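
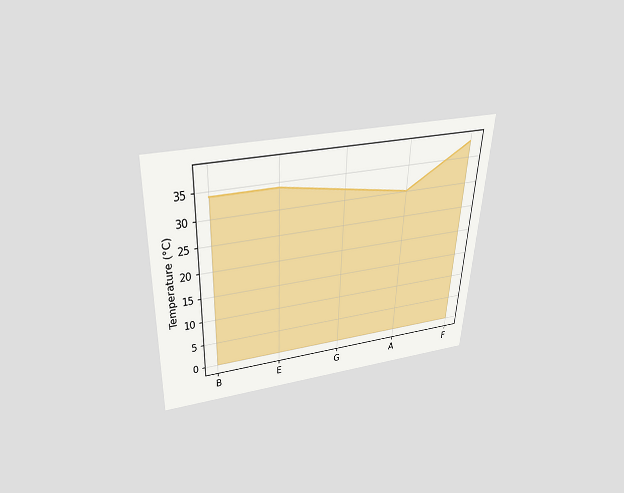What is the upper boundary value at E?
The chart is tilted about 3° clockwise and viewed slightly from above. At E the upper boundary is at 34°C.

34°C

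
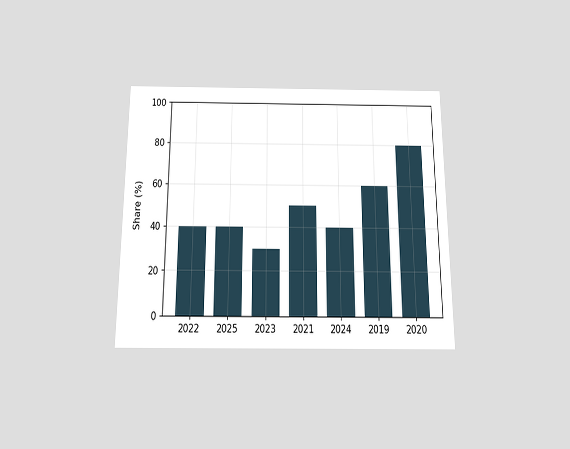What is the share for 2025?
The chart is viewed slightly from below. Reading along the chart's y-axis, the 2025 bar reaches 40%.

40%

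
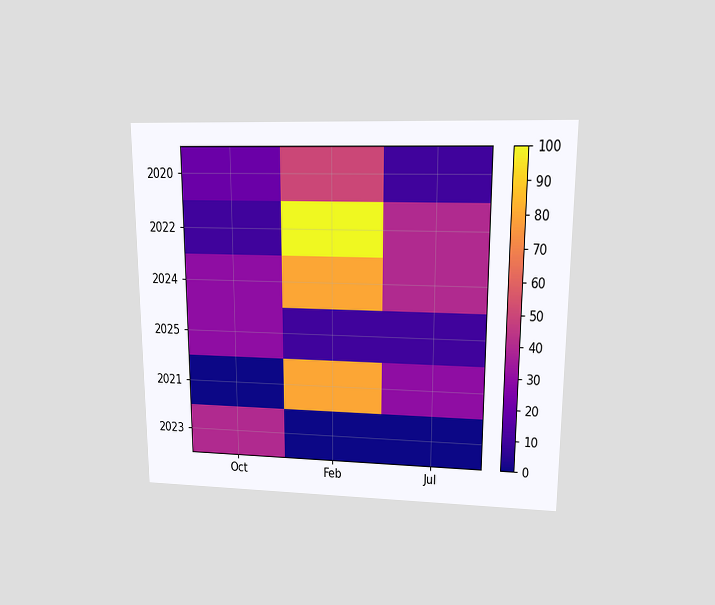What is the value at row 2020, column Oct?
The chart is viewed at a slight angle. Matching cell (2020, Oct) against the colorbar gives 20.

20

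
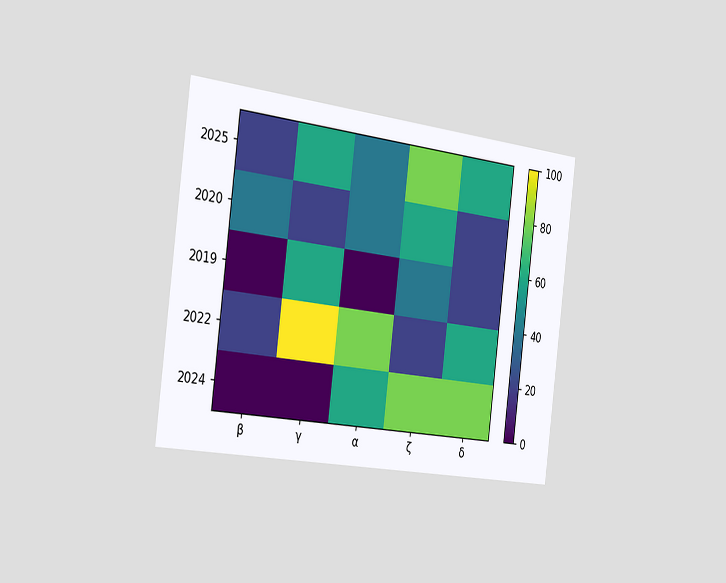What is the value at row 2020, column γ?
20

The chart is tilted about 7° clockwise and viewed slightly from the left. Matching cell (2020, γ) against the colorbar gives 20.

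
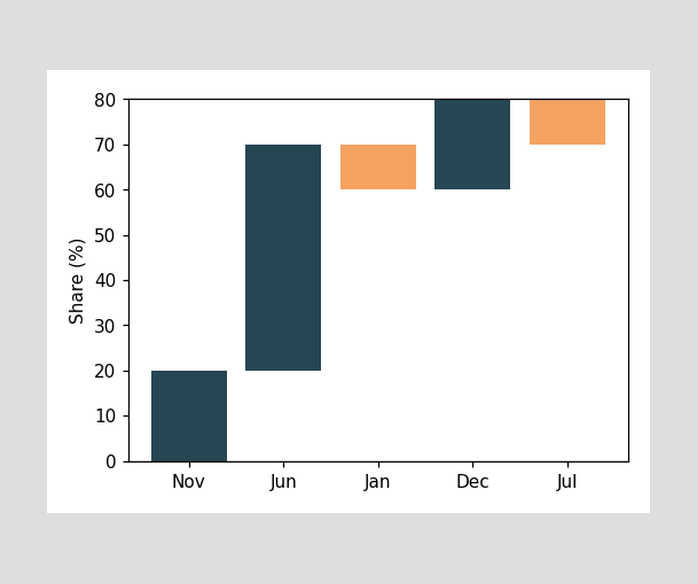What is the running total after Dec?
80%

After Dec the running total reaches 80%.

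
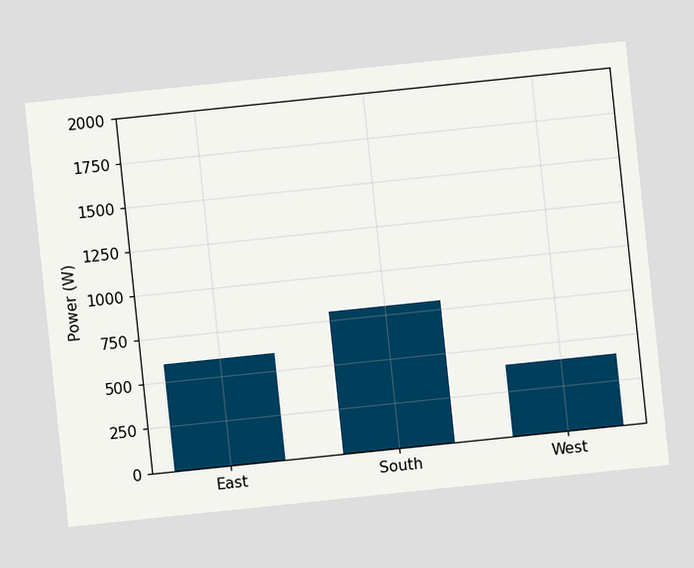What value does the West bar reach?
400W

The chart is tilted about 6° counter-clockwise. Reading along the chart's y-axis, the West bar reaches 400W.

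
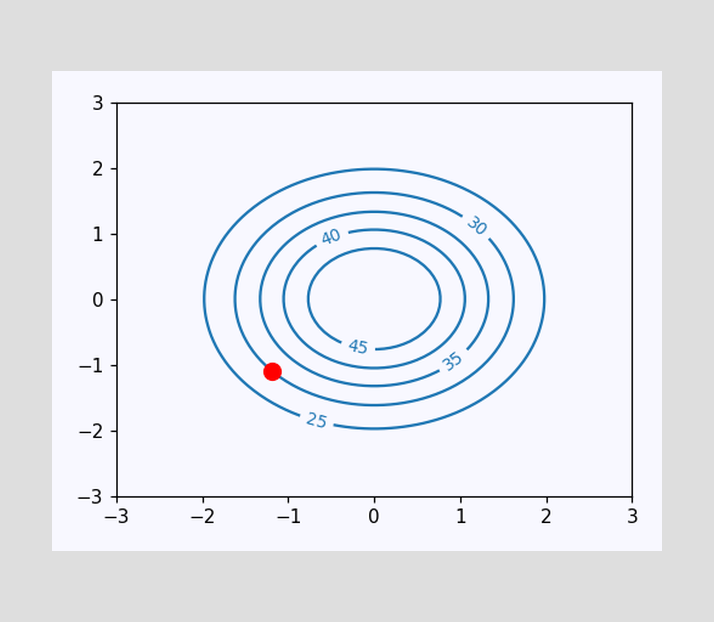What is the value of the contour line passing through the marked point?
The marked point sits on the contour labelled 30.

30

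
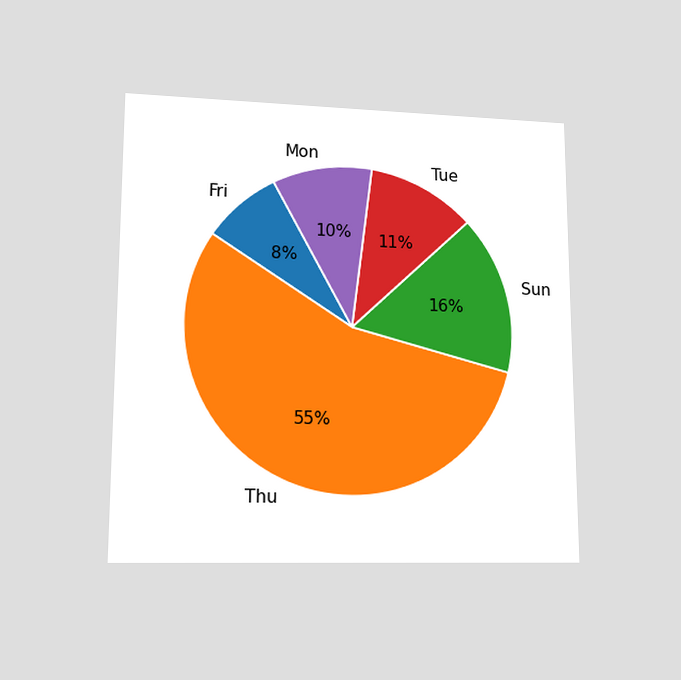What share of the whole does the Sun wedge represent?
16%

The chart is viewed at a slight angle. The Sun slice takes up 16% of the pie.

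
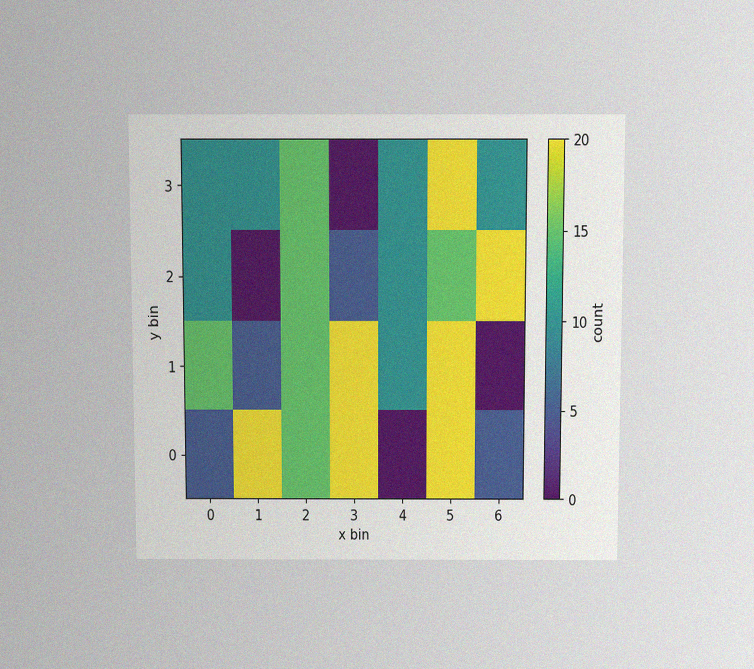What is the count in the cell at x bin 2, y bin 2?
The chart is viewed slightly from above, with some photo noise. Matching the cell (2, 2) against the colorbar gives 15.

15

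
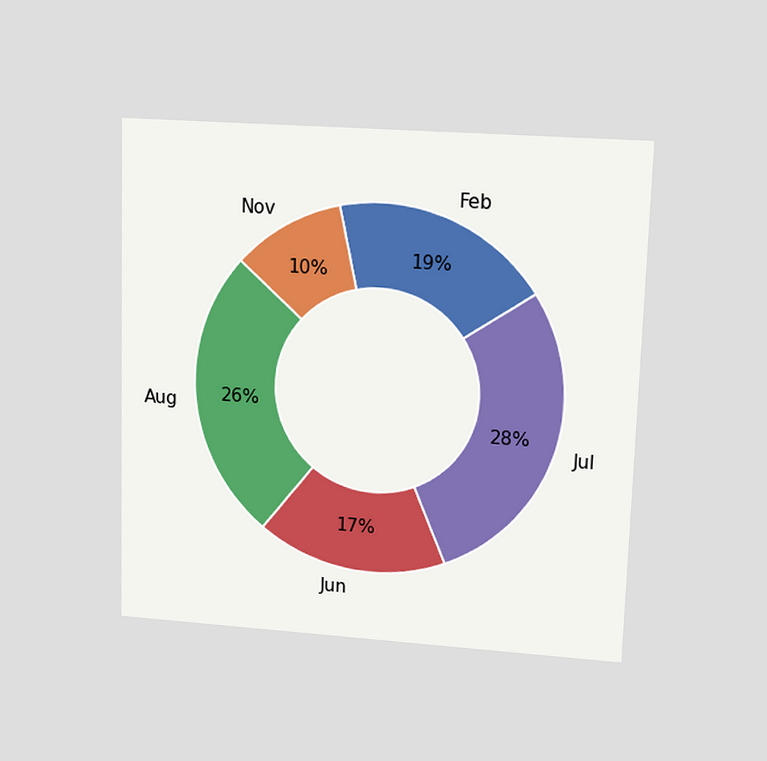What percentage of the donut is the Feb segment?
The chart is viewed at a slight angle. The Feb segment takes up 19% of the ring.

19%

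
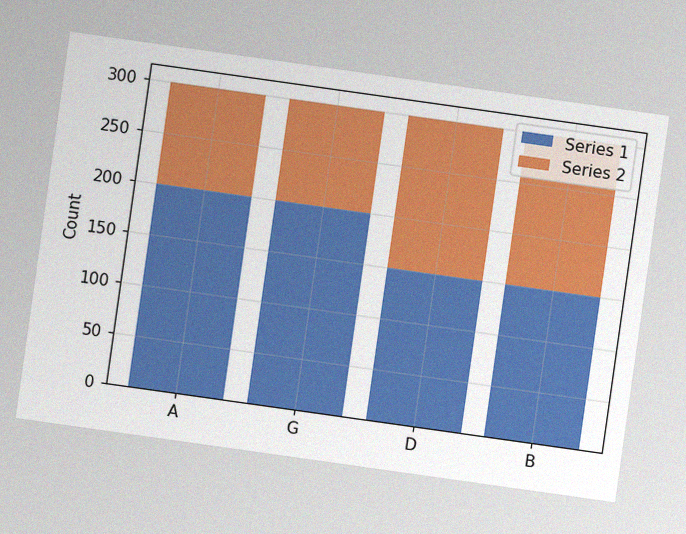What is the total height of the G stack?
300

The chart is tilted about 8° clockwise, with some photo noise. The G stack's top reaches 300 on the y-axis.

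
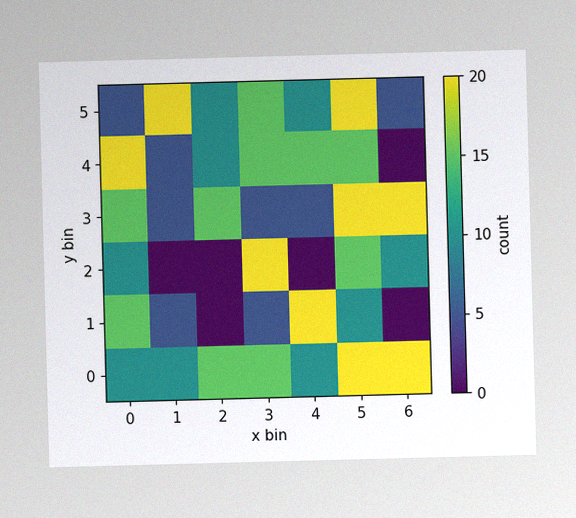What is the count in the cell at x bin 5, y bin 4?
The image has some photo noise and uneven lighting. Matching the cell (5, 4) against the colorbar gives 15.

15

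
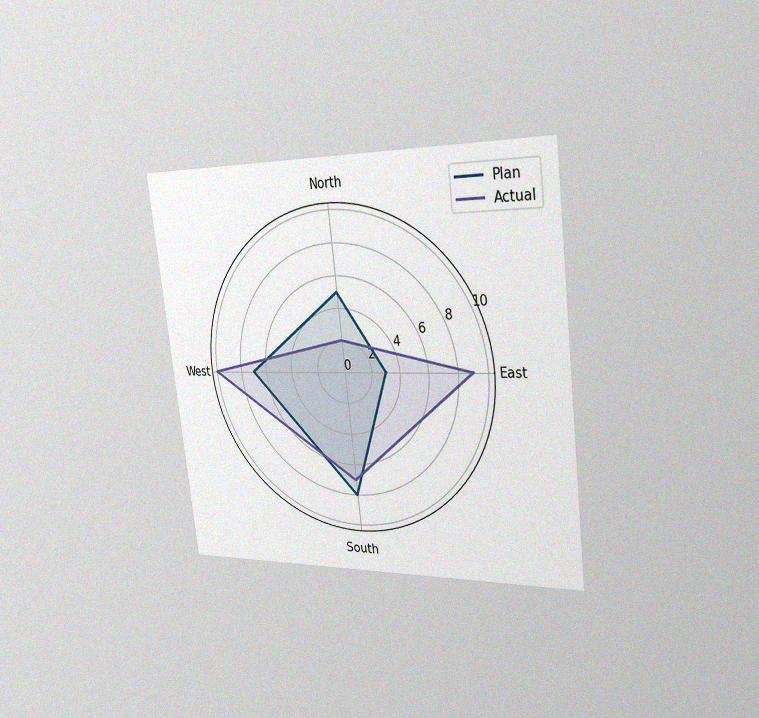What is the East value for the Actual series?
The chart is tilted about 7° counter-clockwise and viewed slightly from the right, with some photo noise. On the East axis, Actual reaches 9.

9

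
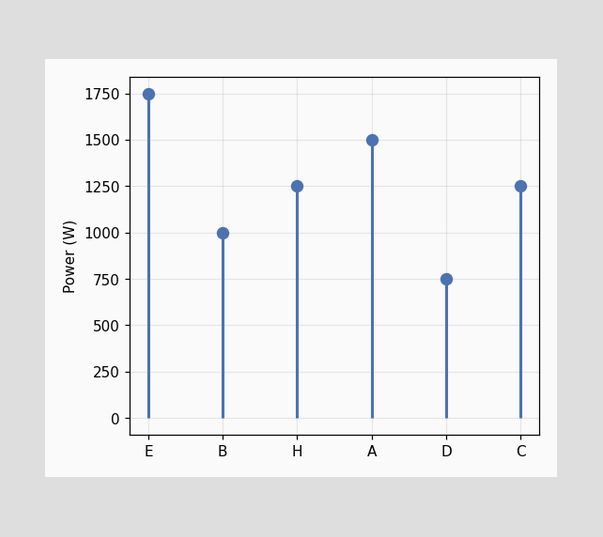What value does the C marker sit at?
The C marker sits at 1250W.

1250W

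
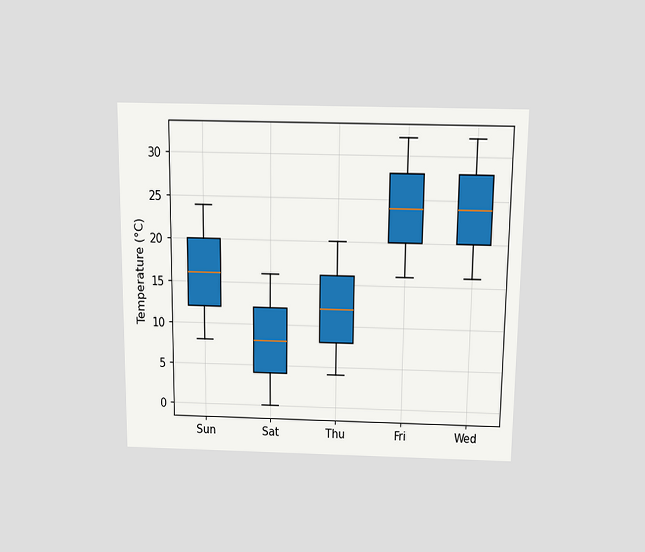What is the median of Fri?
The chart is viewed slightly from above. The median line in the Fri box sits at 24°C.

24°C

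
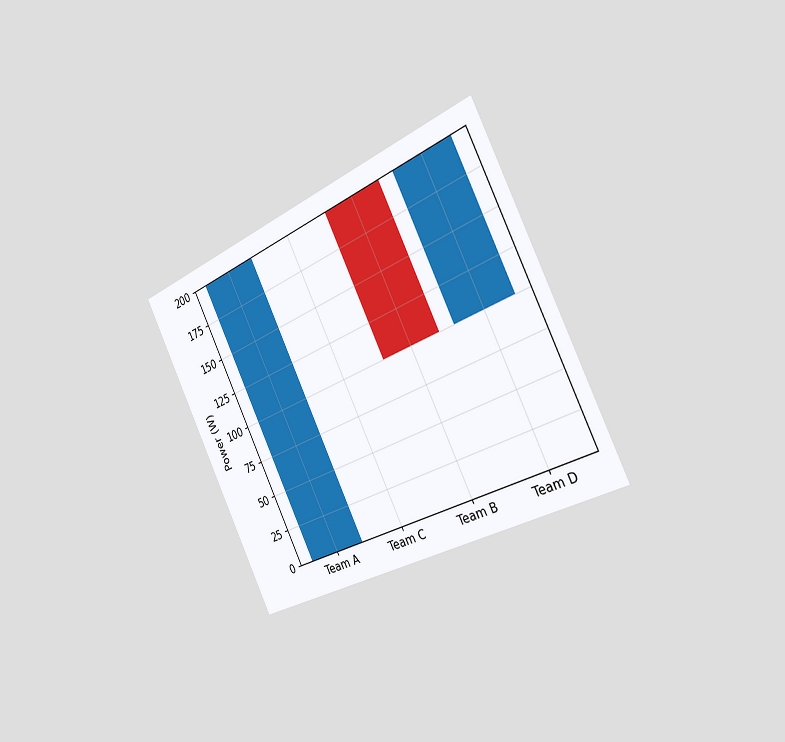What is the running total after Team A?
The chart is tilted about 26° counter-clockwise and viewed slightly from the right. After Team A the running total reaches 200W.

200W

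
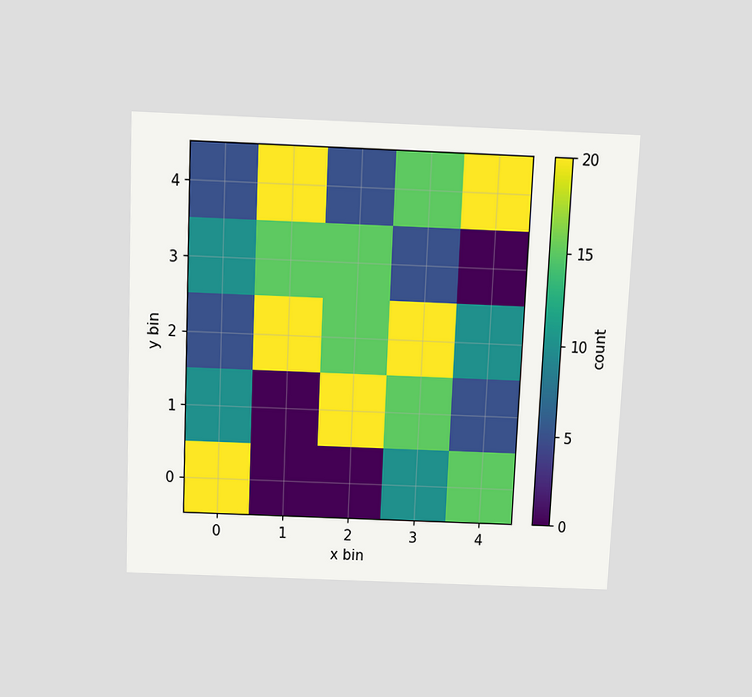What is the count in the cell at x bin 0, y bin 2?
The chart is tilted about 3° clockwise and viewed slightly from above. Matching the cell (0, 2) against the colorbar gives 5.

5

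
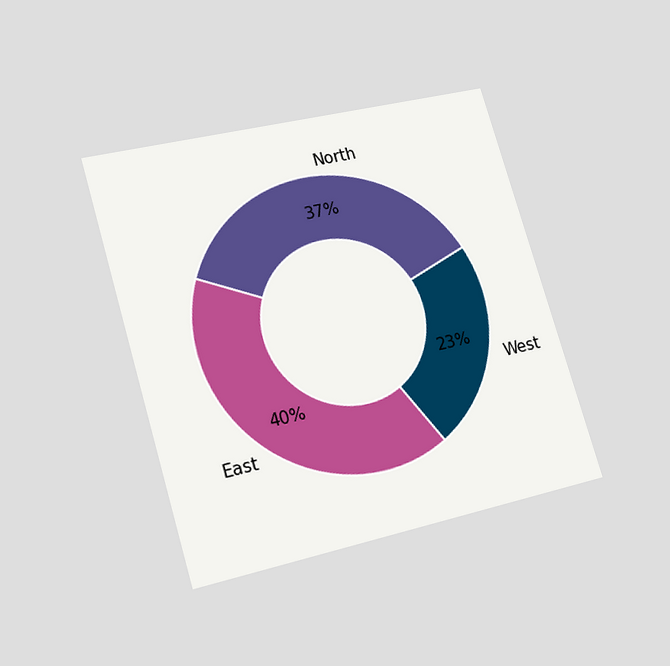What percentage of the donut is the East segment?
The chart is tilted about 16° counter-clockwise and viewed at a slight angle. The East segment takes up 40% of the ring.

40%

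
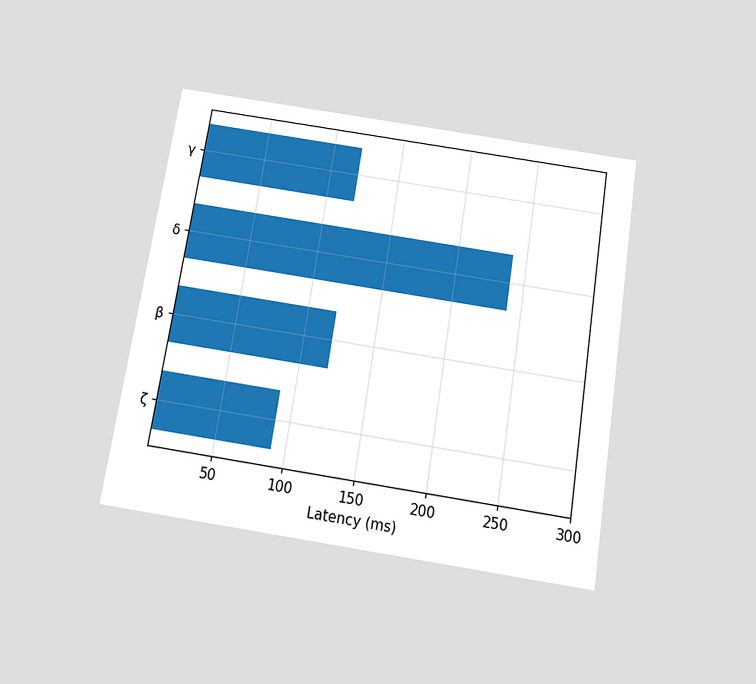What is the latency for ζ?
90ms

The chart is tilted about 9° clockwise and viewed slightly from below. Reading along the chart's x-axis, the ζ bar reaches 90ms.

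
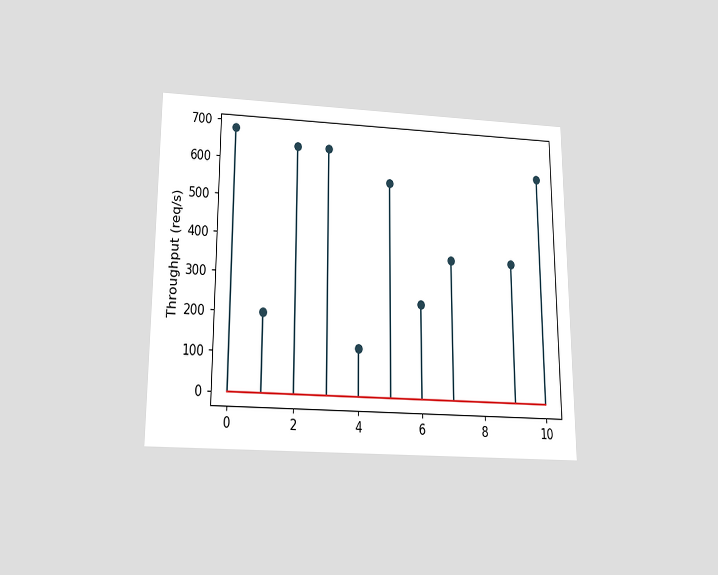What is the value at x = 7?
The chart is viewed slightly from below. The stem at x=7 reaches 360req/s.

360req/s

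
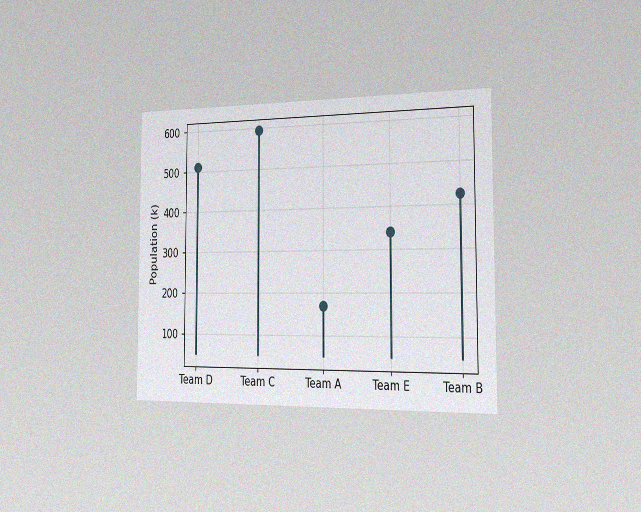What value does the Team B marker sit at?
The chart is viewed slightly from the right, with some photo noise. The Team B marker sits at 425k.

425k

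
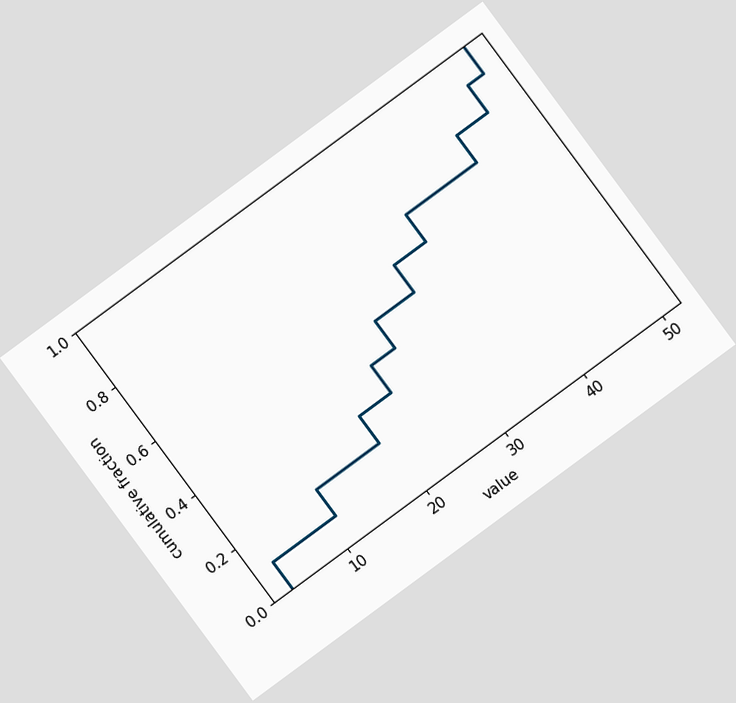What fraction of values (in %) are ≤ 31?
The chart is tilted about 36° counter-clockwise. At x=31 the ECDF step is at 60%.

60%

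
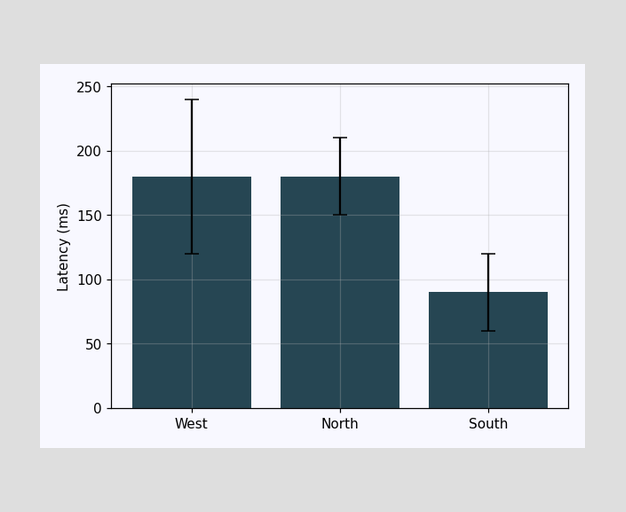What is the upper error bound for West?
The West bar's upper whisker reaches 240ms.

240ms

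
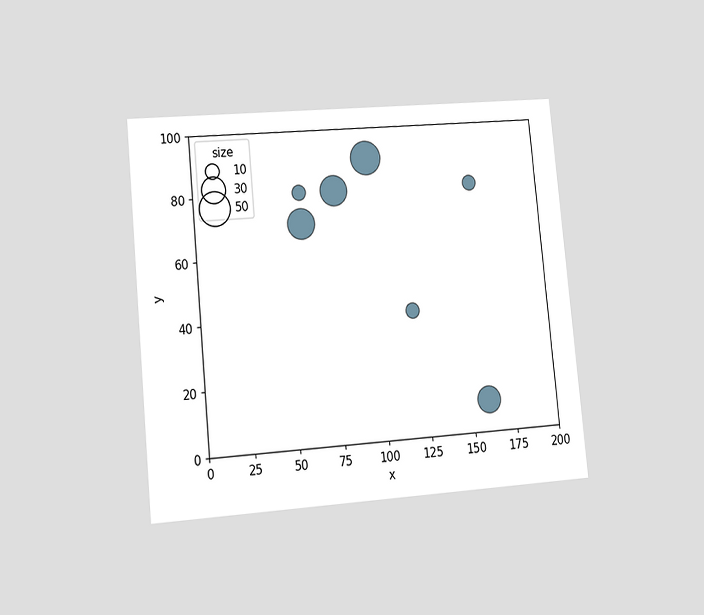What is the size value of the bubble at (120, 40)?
10

The chart is tilted about 5° counter-clockwise and viewed at a slight angle. Matching the bubble at (120, 40) against the size legend gives 10.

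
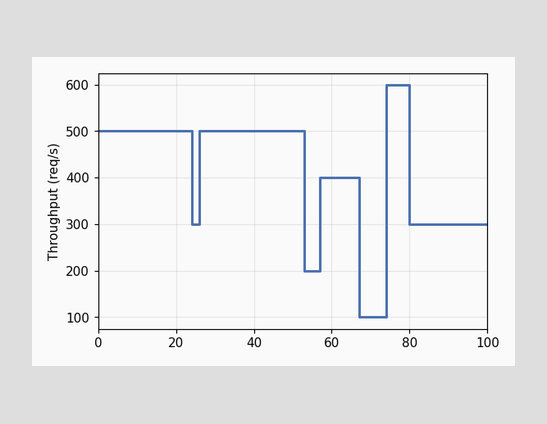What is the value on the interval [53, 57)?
On [53, 57) the step sits at 200req/s.

200req/s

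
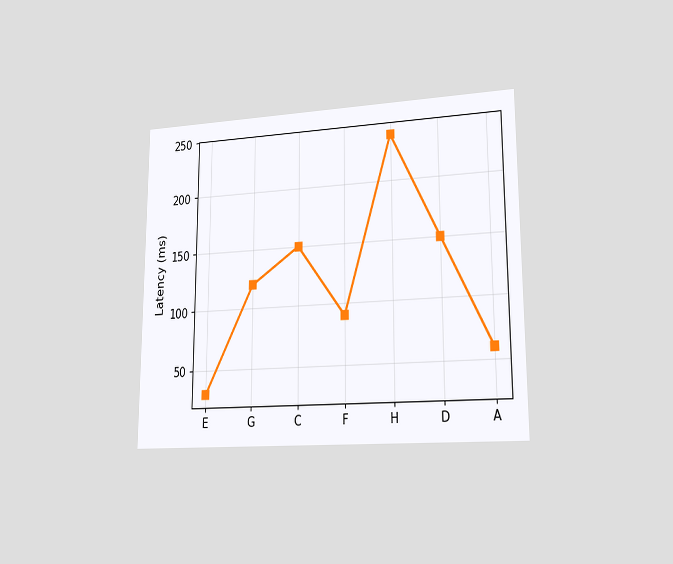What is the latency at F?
The chart is viewed slightly from the right. At F, the line is at 90ms.

90ms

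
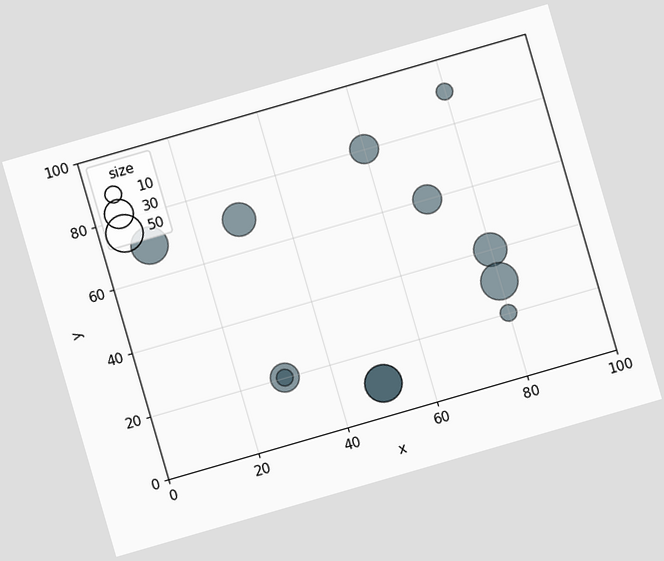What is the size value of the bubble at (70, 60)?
30

The chart is tilted about 16° counter-clockwise. Matching the bubble at (70, 60) against the size legend gives 30.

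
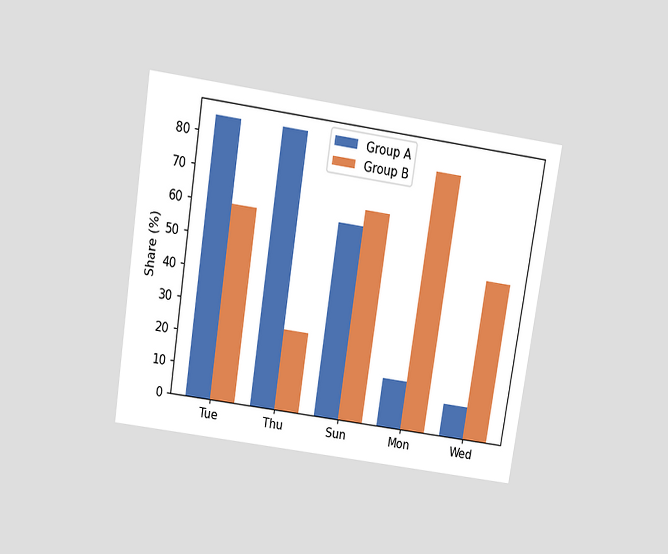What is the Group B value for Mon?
80%

The chart is tilted about 9° clockwise and viewed slightly from above. The Group B bar at Mon reaches 80% on the y-axis.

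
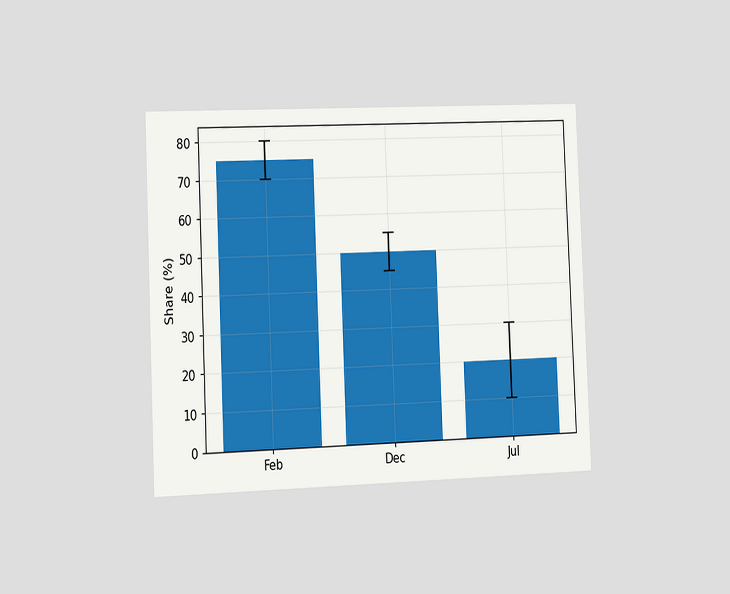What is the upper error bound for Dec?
The chart is tilted about 2° counter-clockwise and viewed slightly from the left. The Dec bar's upper whisker reaches 55%.

55%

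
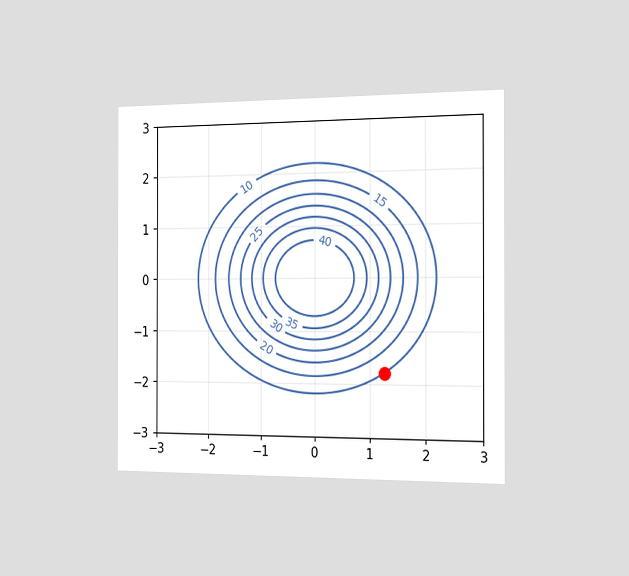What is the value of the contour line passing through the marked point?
10

The chart is viewed slightly from the right. The marked point sits on the contour labelled 10.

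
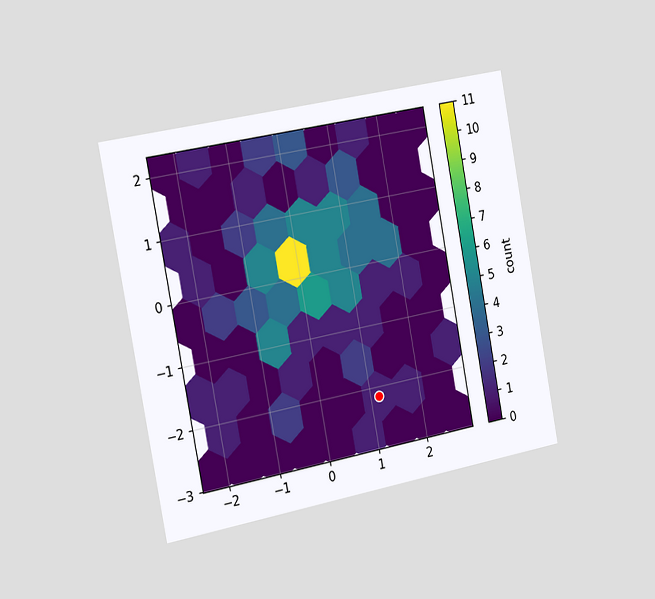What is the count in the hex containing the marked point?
The chart is tilted about 10° counter-clockwise and viewed slightly from the left. The marked hex reads 1 on the colorbar.

1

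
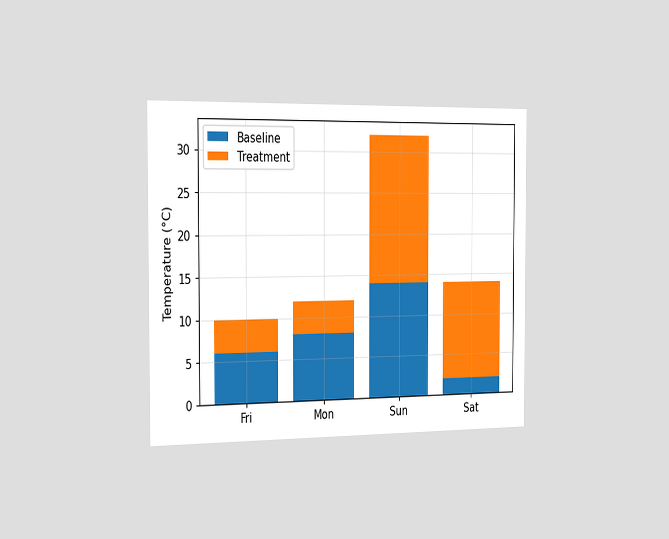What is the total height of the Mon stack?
The chart is viewed slightly from the left. The Mon stack's top reaches 12°C on the y-axis.

12°C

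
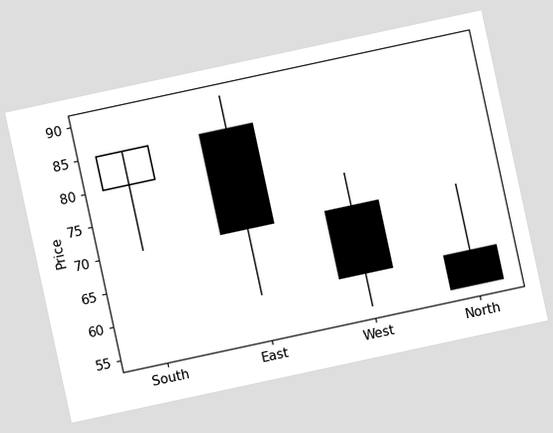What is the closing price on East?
The chart is tilted about 12° counter-clockwise. The East candle closes at 70.

70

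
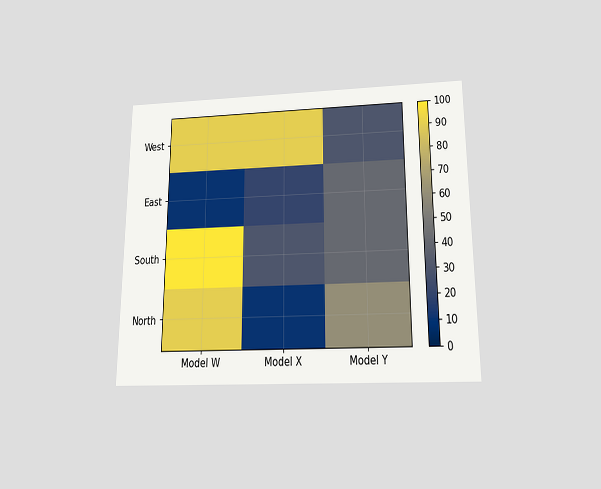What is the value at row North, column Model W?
90

The chart is viewed slightly from below. Matching cell (North, Model W) against the colorbar gives 90.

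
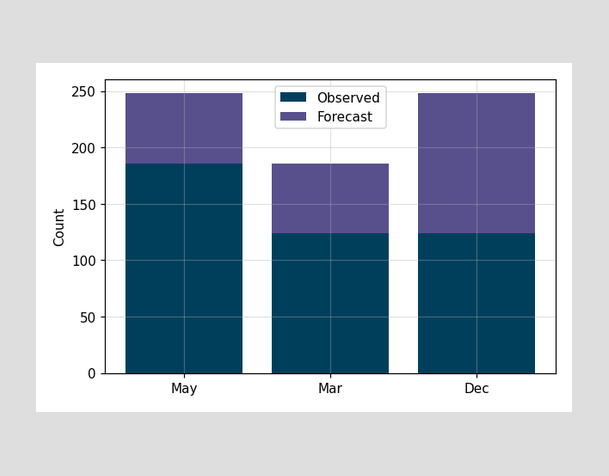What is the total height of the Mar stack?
186

The Mar stack's top reaches 186 on the y-axis.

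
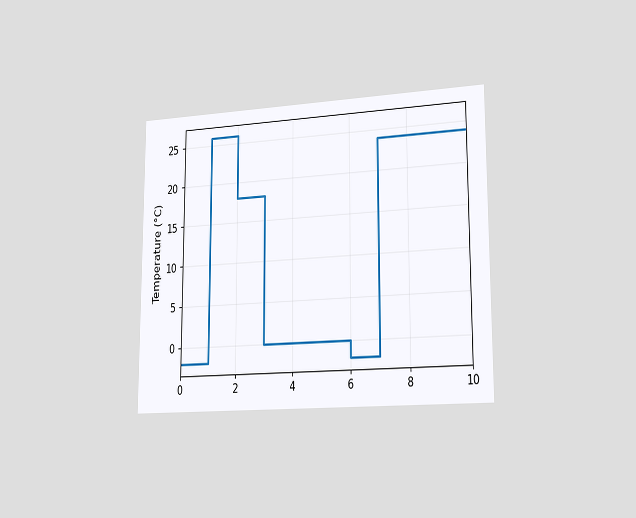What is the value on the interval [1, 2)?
26°C

The chart is viewed slightly from the right. On [1, 2) the step sits at 26°C.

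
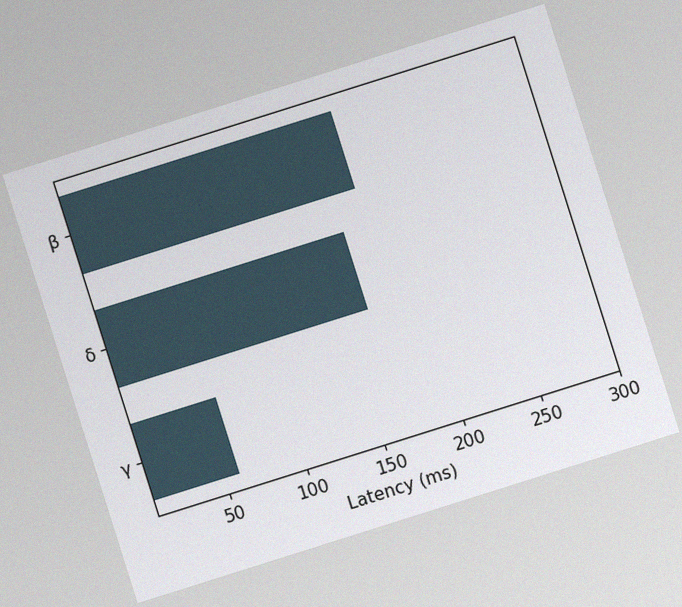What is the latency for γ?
The chart is tilted about 18° counter-clockwise, with some photo noise. Reading along the chart's x-axis, the γ bar reaches 60ms.

60ms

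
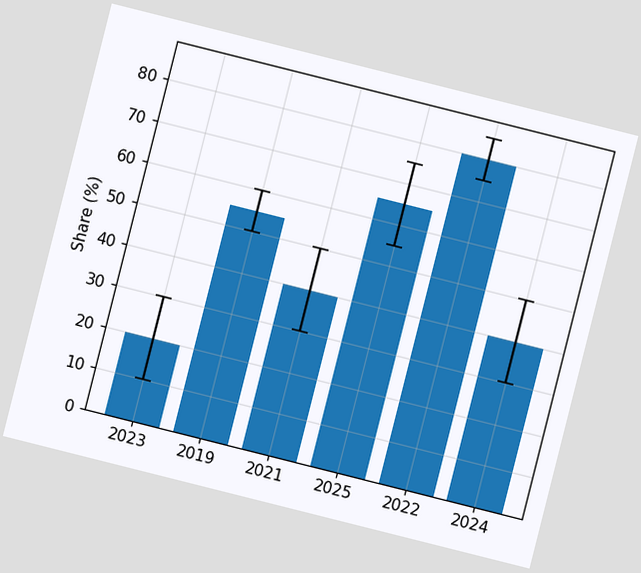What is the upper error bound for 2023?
30%

The chart is tilted about 14° clockwise. The 2023 bar's upper whisker reaches 30%.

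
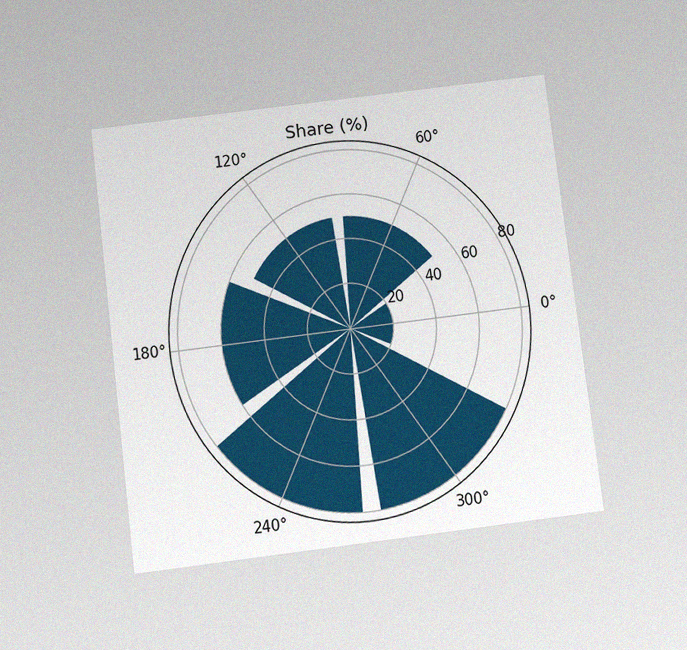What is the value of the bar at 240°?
80%

The chart is tilted about 7° counter-clockwise and viewed slightly from below, with some photo noise. The bar at 240° reaches 80% on the radial axis.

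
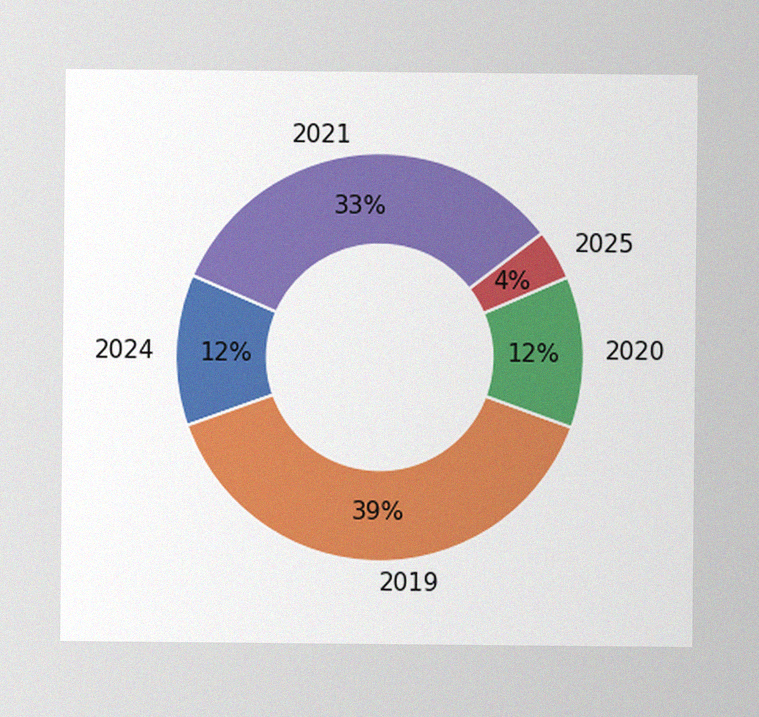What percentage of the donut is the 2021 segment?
33%

The image has some photo noise and uneven lighting. The 2021 segment takes up 33% of the ring.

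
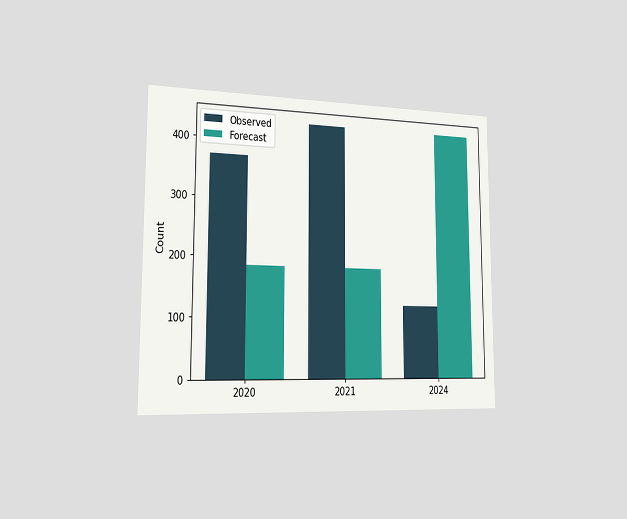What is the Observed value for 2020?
372

The chart is viewed slightly from the left. The Observed bar at 2020 reaches 372 on the y-axis.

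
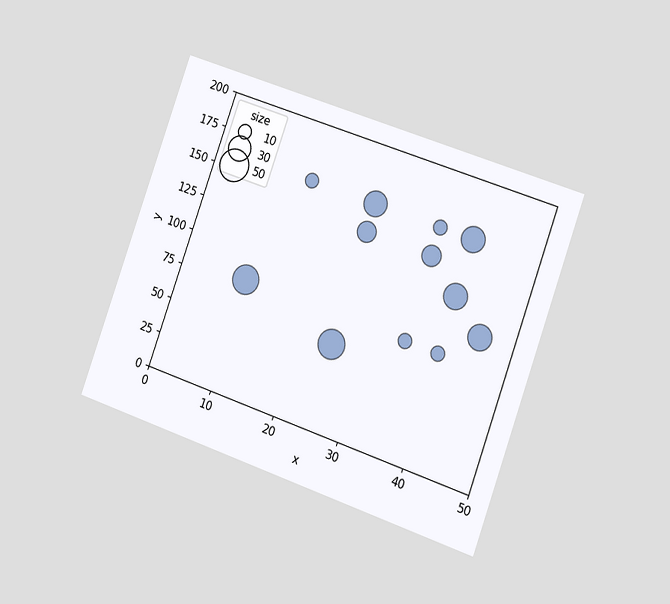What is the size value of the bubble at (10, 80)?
40

The chart is tilted about 19° clockwise and viewed slightly from the right. Matching the bubble at (10, 80) against the size legend gives 40.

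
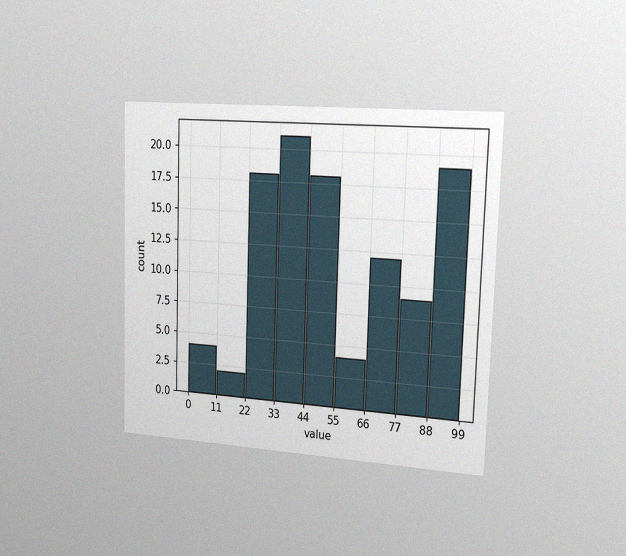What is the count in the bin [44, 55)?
18

The chart is viewed slightly from the right, with some photo noise. The [44, 55) bin has height 18.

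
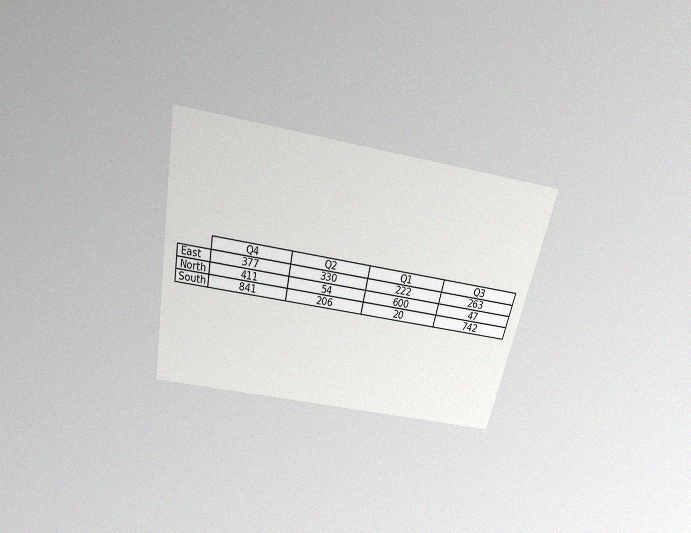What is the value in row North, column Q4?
411

The chart is tilted about 12° clockwise and viewed slightly from above, with some photo noise. The (North, Q4) cell reads 411.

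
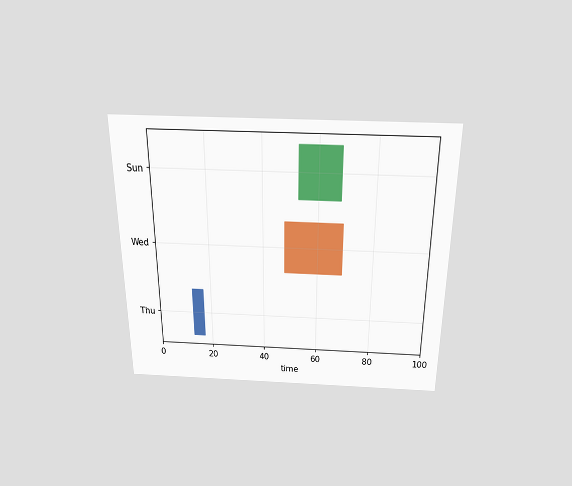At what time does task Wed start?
The chart is viewed slightly from above. The Wed bar begins at t=48.

48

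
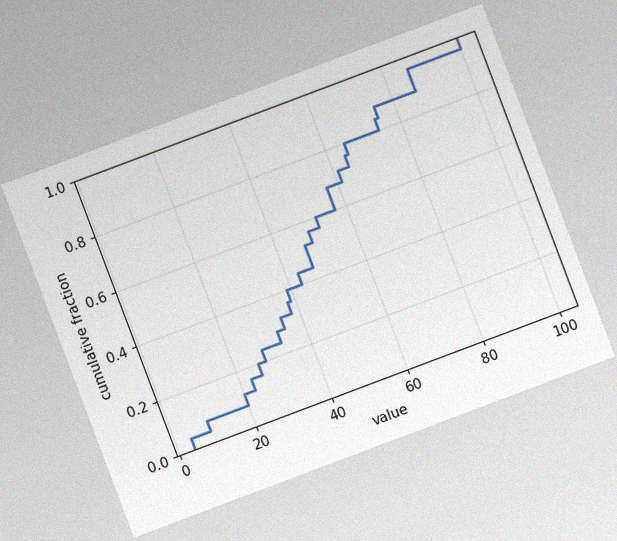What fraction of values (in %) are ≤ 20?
12%

The chart is tilted about 21° counter-clockwise, with some photo noise. At x=20 the ECDF step is at 12%.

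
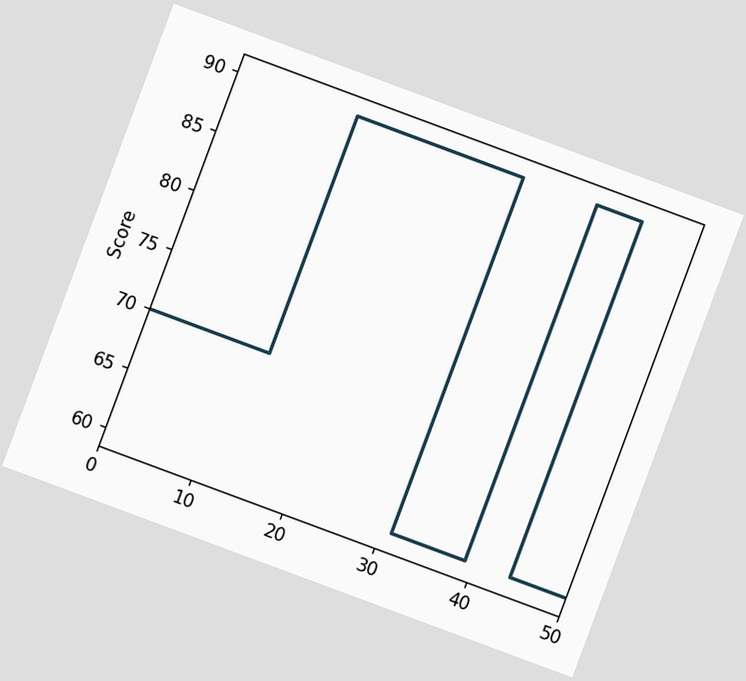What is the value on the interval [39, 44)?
90

The chart is tilted about 20° clockwise. On [39, 44) the step sits at 90.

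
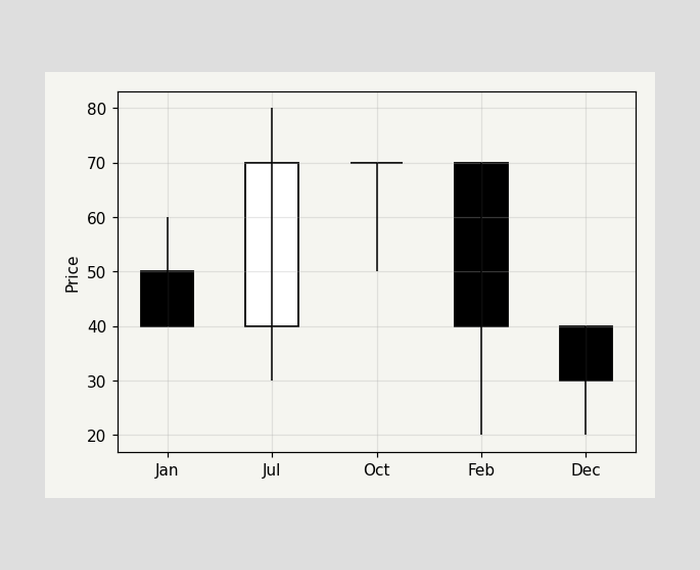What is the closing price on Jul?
70

The Jul candle closes at 70.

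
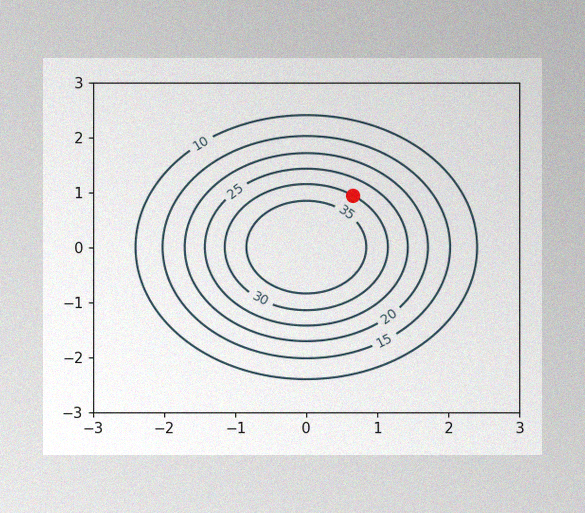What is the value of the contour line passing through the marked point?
30

The image has some photo noise and uneven lighting. The marked point sits on the contour labelled 30.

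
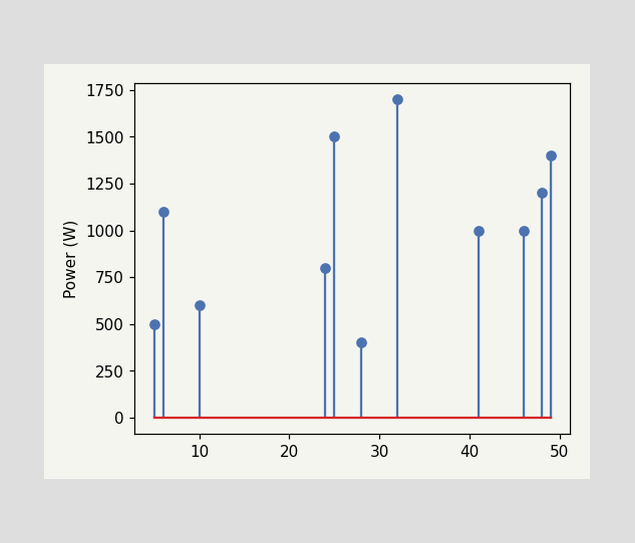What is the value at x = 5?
The stem at x=5 reaches 500W.

500W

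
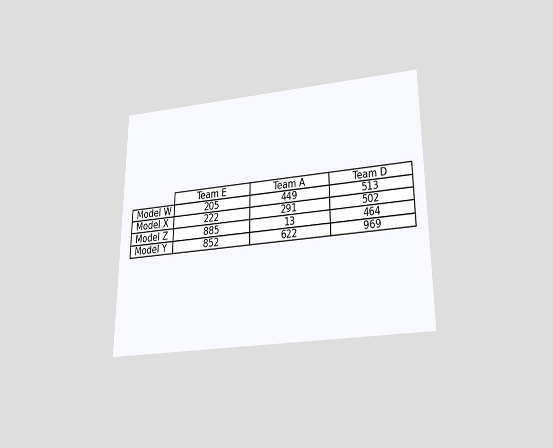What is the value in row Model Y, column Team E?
852

The chart is viewed slightly from below. The (Model Y, Team E) cell reads 852.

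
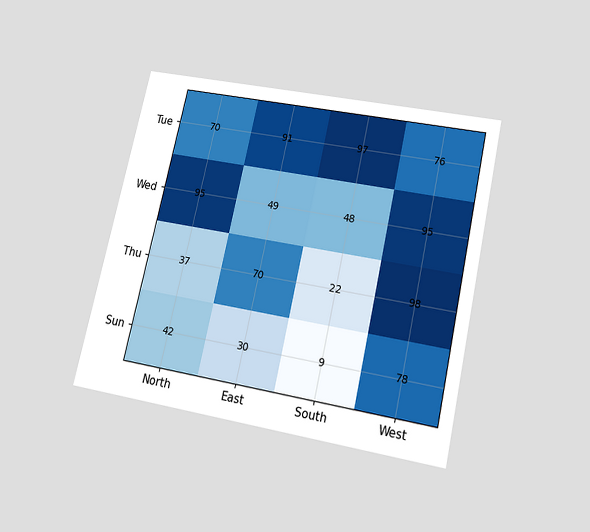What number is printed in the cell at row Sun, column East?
The chart is tilted about 13° clockwise and viewed slightly from below. The (Sun, East) cell reads 30.

30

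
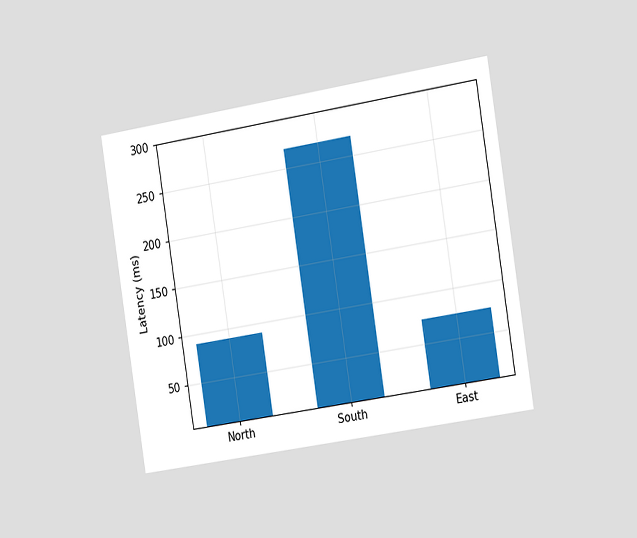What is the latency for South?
The chart is tilted about 9° counter-clockwise and viewed slightly from the right. Reading along the chart's y-axis, the South bar reaches 270ms.

270ms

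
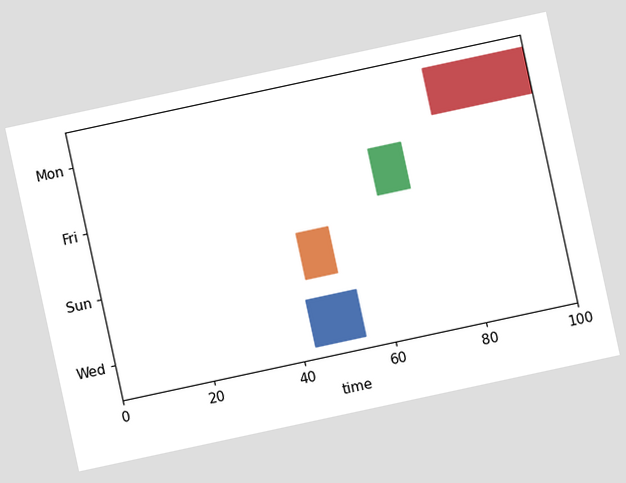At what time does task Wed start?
The chart is tilted about 12° counter-clockwise. The Wed bar begins at t=43.

43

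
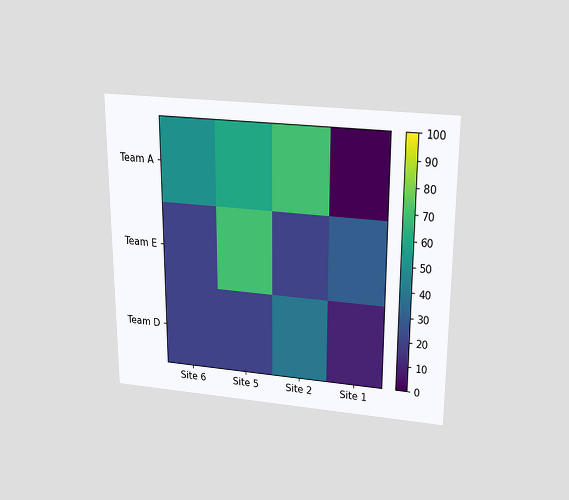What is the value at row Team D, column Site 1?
The chart is viewed slightly from above. Matching cell (Team D, Site 1) against the colorbar gives 10.

10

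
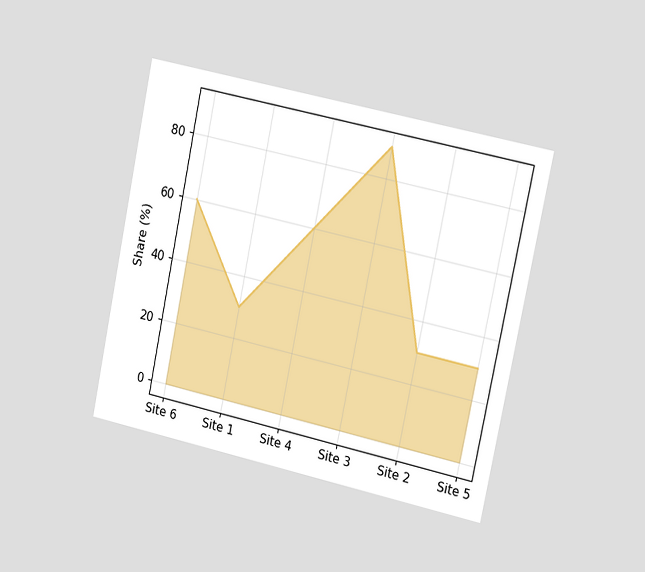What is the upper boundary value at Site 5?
The chart is tilted about 12° clockwise and viewed slightly from the right. At Site 5 the upper boundary is at 30%.

30%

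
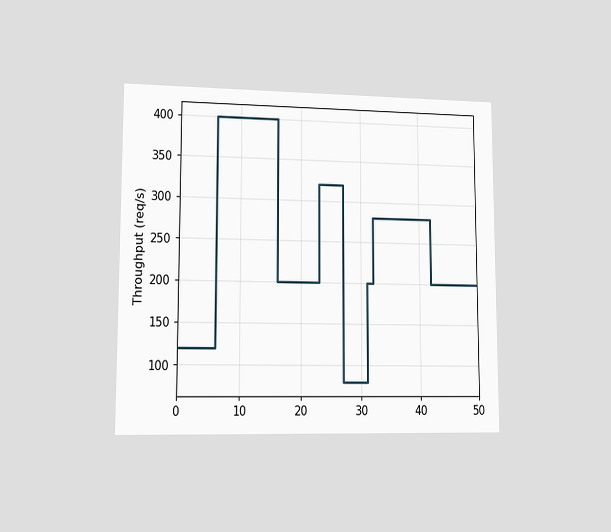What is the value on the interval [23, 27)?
320req/s

The chart is viewed at a slight angle. On [23, 27) the step sits at 320req/s.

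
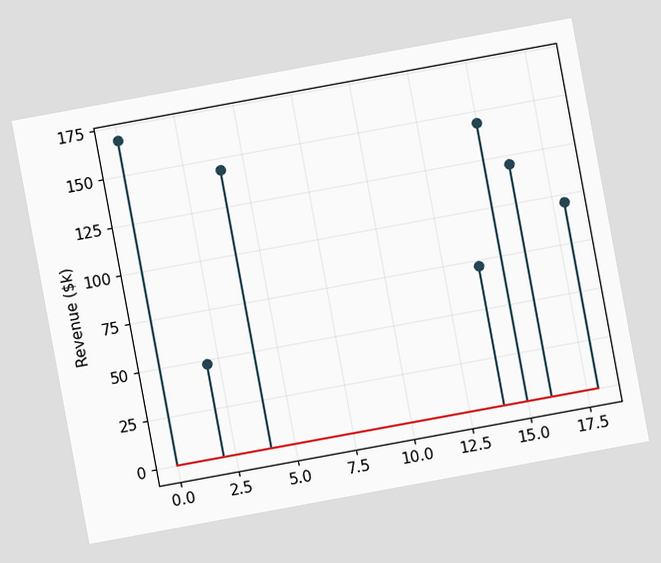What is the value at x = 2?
$48k

The chart is tilted about 10° counter-clockwise. The stem at x=2 reaches $48k.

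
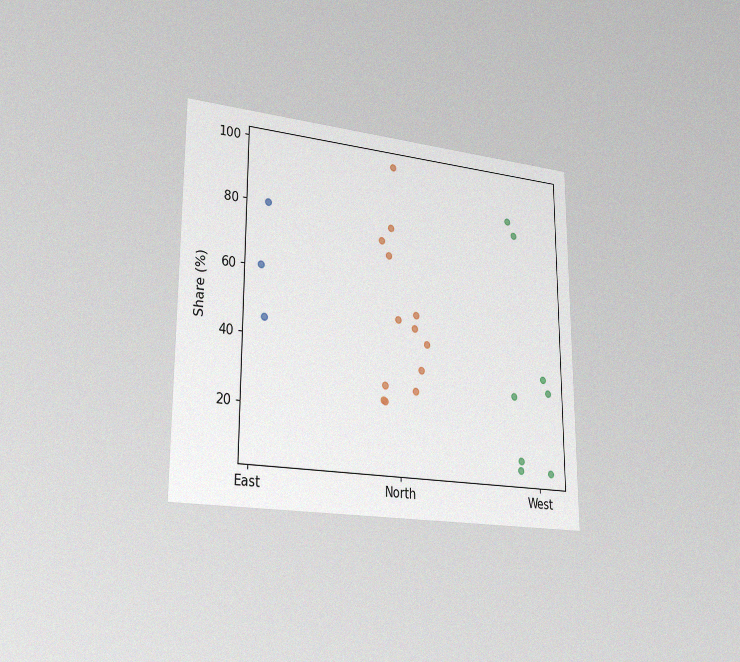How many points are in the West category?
The chart is viewed slightly from the left, with some photo noise. Counting the markers in the West column gives 8.

8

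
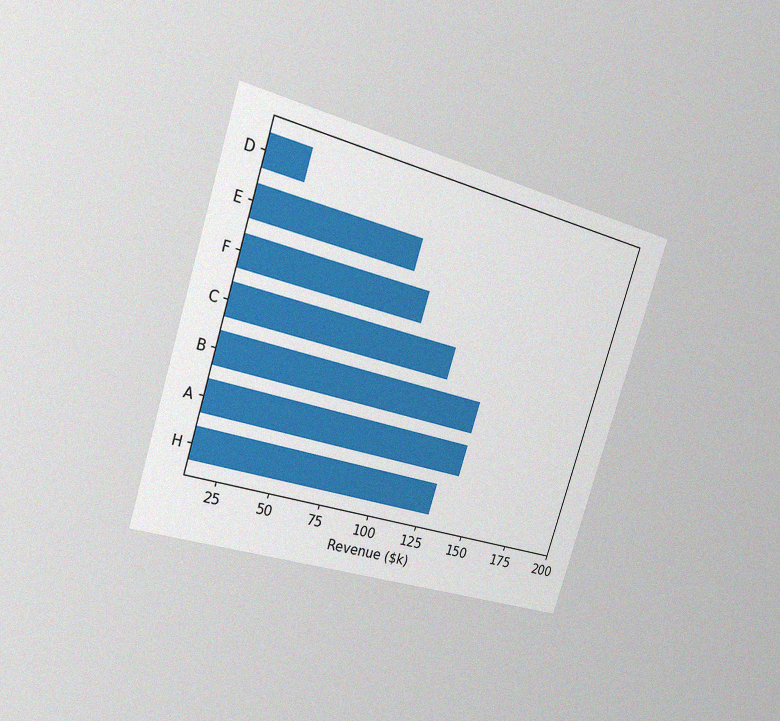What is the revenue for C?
$120k

The chart is tilted about 17° clockwise and viewed slightly from the left, with some photo noise. Reading along the chart's x-axis, the C bar reaches $120k.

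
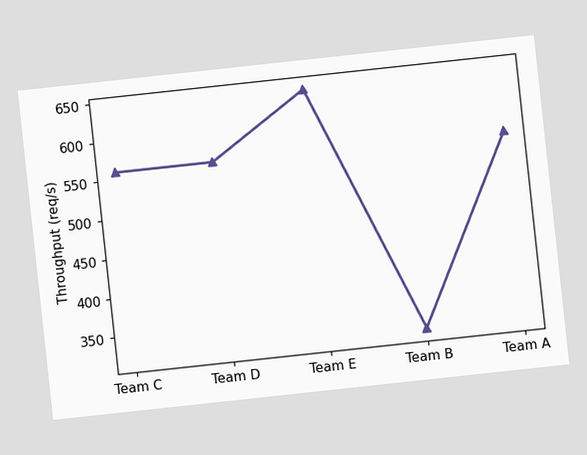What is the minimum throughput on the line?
The chart is tilted about 6° counter-clockwise. The lowest point is at Team B, and reading across to the y-axis gives 320req/s.

320req/s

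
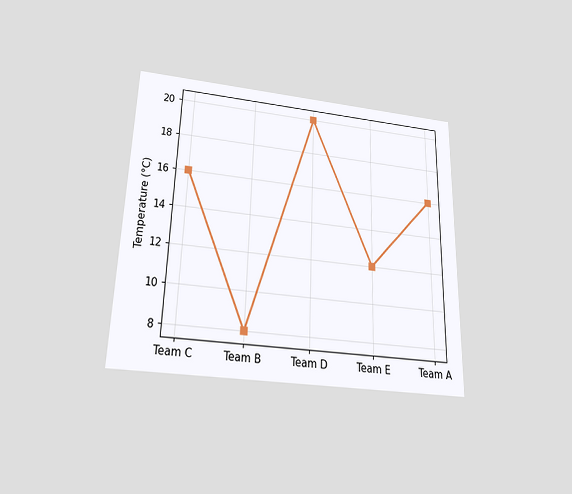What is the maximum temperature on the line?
The chart is viewed slightly from below. The highest point is at Team D, and reading across to the y-axis gives 20°C.

20°C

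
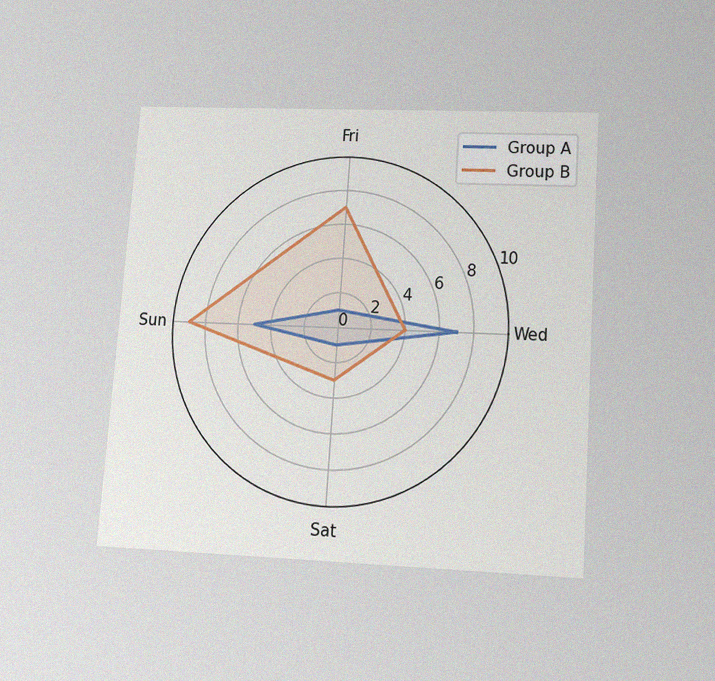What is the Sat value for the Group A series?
The chart is tilted about 4° clockwise and viewed slightly from below, with some photo noise. On the Sat axis, Group A reaches 1.

1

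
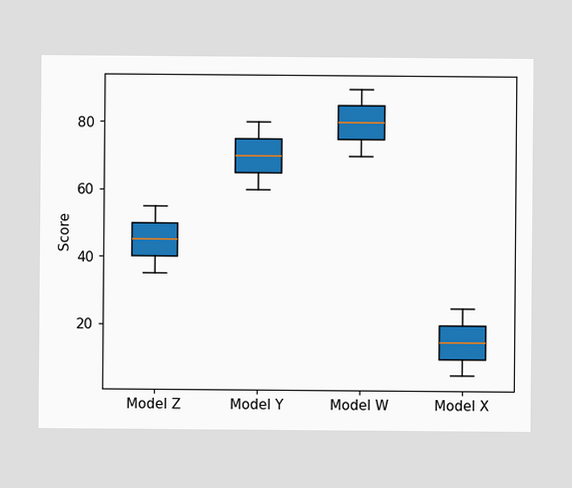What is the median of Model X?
15

The median line in the Model X box sits at 15.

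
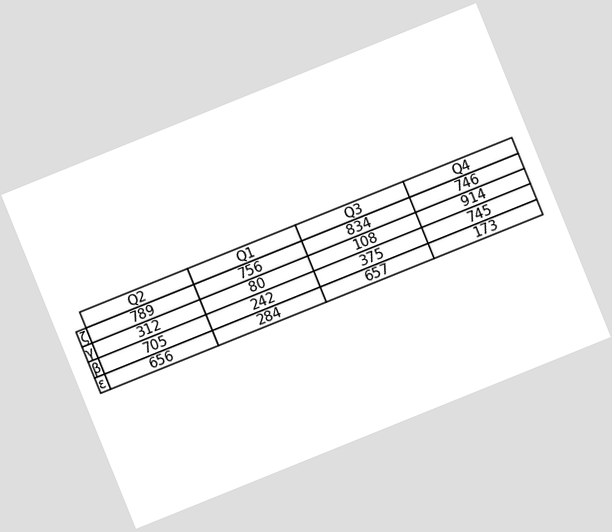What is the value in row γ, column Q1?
The chart is tilted about 22° counter-clockwise. The (γ, Q1) cell reads 80.

80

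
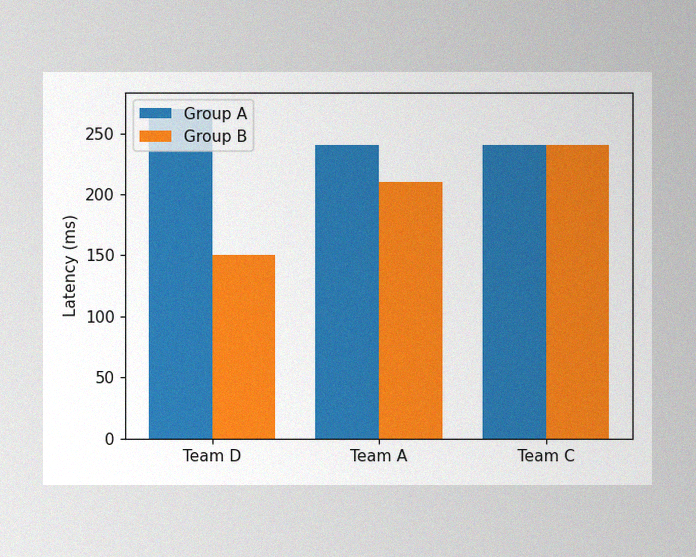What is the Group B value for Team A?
The image has some photo noise and uneven lighting. The Group B bar at Team A reaches 210ms on the y-axis.

210ms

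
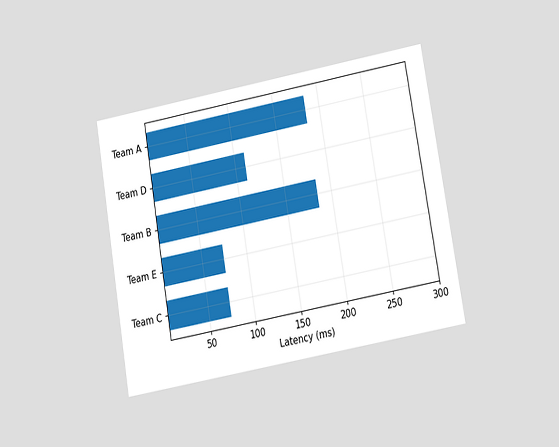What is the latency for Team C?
74ms

The chart is tilted about 10° counter-clockwise and viewed at a slight angle. Reading along the chart's x-axis, the Team C bar reaches 74ms.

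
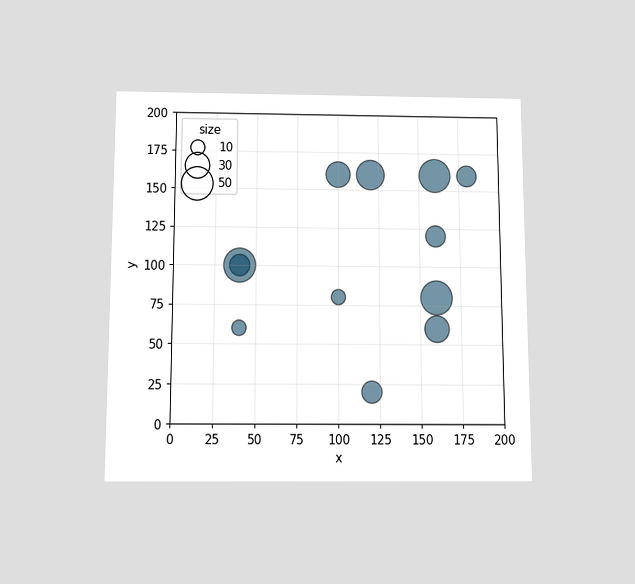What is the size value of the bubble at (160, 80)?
The chart is viewed slightly from below. Matching the bubble at (160, 80) against the size legend gives 50.

50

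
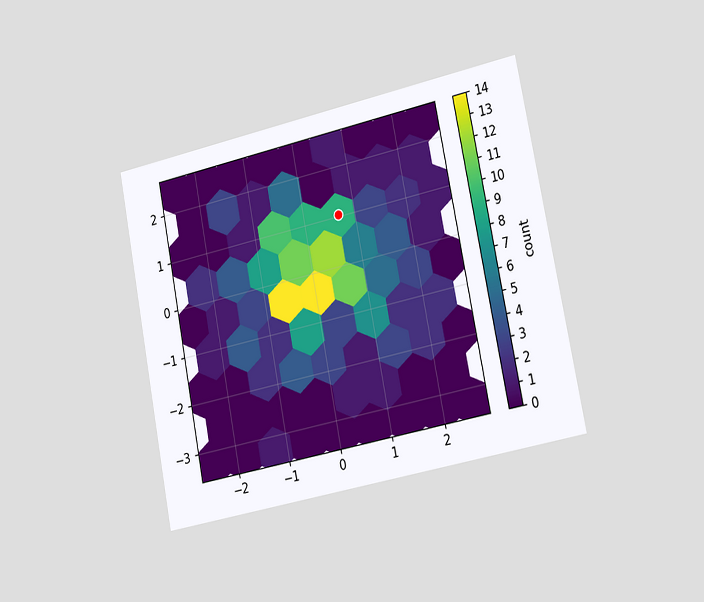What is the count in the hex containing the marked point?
9

The chart is tilted about 11° counter-clockwise and viewed slightly from the right. The marked hex reads 9 on the colorbar.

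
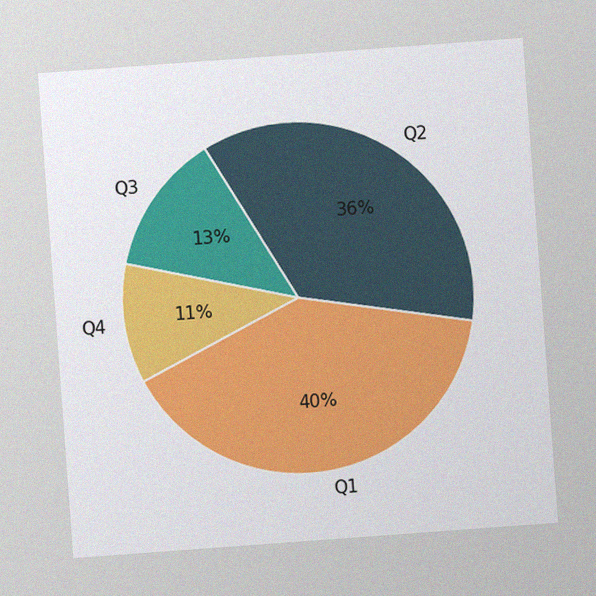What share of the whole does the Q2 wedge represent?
36%

The chart is tilted about 4° counter-clockwise, with some photo noise. The Q2 slice takes up 36% of the pie.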